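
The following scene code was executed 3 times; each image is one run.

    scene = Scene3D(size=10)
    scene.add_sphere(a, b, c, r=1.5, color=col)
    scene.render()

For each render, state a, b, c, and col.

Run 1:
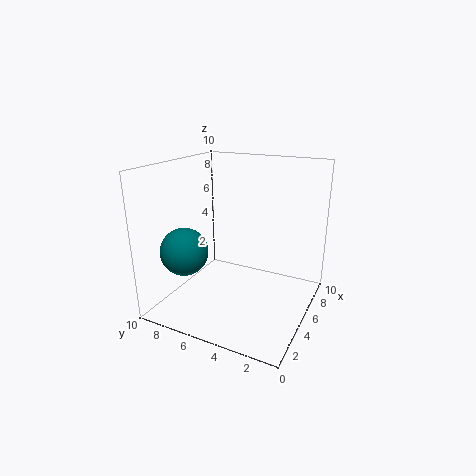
a = 1.5; b = 7; c = 5; col = 'teal'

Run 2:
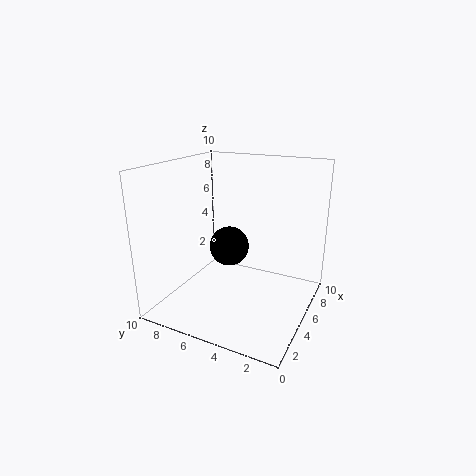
a = 6.5; b = 6.5; c = 3.5; col = 'black'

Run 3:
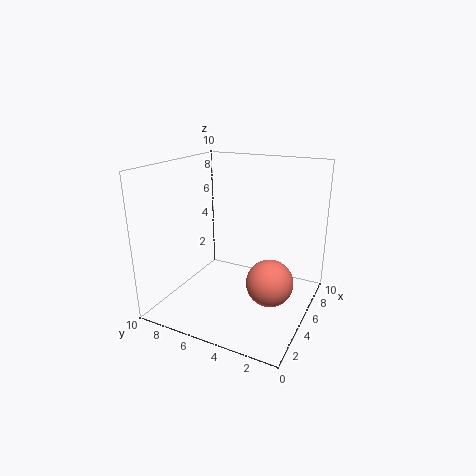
a = 3.5; b = 2; c = 3; col = 'salmon'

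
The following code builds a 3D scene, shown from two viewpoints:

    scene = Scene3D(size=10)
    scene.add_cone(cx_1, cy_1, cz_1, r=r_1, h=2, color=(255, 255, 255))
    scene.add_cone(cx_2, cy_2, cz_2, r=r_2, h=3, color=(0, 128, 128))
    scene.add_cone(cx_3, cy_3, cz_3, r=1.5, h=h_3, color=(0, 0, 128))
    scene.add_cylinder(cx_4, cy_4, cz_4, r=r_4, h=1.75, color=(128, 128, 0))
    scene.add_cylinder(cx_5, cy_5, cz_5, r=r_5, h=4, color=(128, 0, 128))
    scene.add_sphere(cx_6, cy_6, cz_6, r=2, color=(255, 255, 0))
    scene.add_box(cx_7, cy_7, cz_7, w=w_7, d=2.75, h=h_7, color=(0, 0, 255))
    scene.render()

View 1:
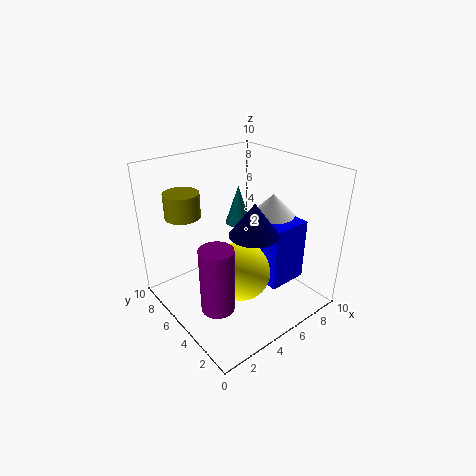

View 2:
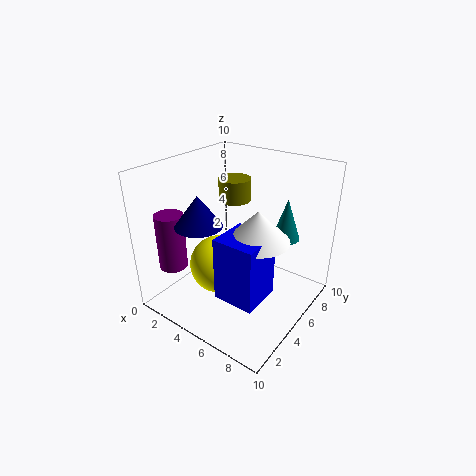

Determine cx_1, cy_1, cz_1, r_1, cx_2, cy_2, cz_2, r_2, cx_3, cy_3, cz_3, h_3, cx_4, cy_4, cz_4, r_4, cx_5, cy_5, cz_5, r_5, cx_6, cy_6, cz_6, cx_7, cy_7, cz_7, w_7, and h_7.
cx_1 = 7.25; cy_1 = 4; cz_1 = 6; r_1 = 2; cx_2 = 7.25; cy_2 = 7.75; cz_2 = 4.5; r_2 = 1; cx_3 = 4; cy_3 = 2.25; cz_3 = 6.75; h_3 = 2; cx_4 = 2.5; cy_4 = 8; cz_4 = 6.25; r_4 = 1.25; cx_5 = 1.25; cy_5 = 2.25; cz_5 = 2.75; r_5 = 1; cx_6 = 4.25; cy_6 = 3.75; cz_6 = 3.25; cx_7 = 5.5; cy_7 = 1.75; cz_7 = 2.25; w_7 = 2.75; h_7 = 4.25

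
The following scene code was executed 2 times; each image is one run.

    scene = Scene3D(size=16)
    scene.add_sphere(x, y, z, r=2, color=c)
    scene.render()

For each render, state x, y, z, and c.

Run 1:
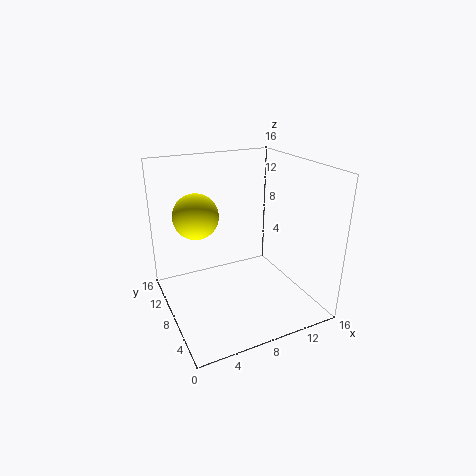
x = 2, y = 4, z = 13, c = 'yellow'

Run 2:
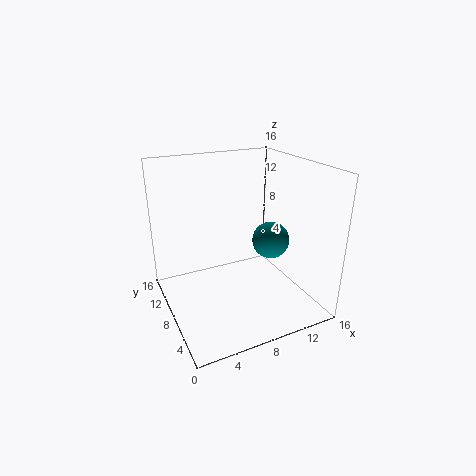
x = 11, y = 6, z = 8, c = 'teal'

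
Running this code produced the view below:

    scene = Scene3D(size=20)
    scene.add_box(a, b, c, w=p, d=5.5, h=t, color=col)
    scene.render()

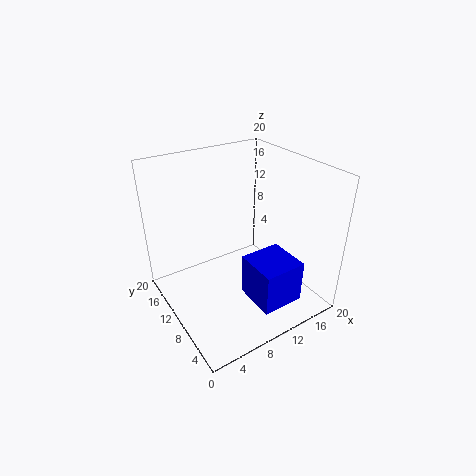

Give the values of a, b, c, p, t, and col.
a = 8; b = 0.5; c = 4.5; p = 5.5; t = 5.5; col = 'blue'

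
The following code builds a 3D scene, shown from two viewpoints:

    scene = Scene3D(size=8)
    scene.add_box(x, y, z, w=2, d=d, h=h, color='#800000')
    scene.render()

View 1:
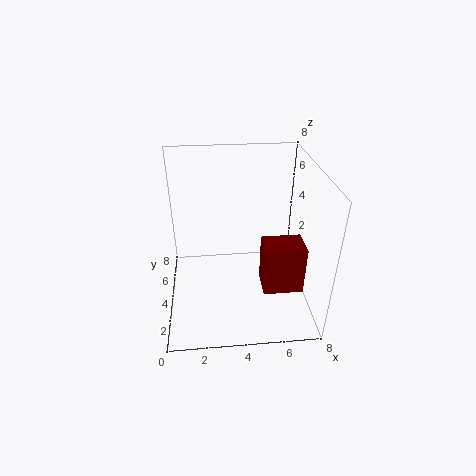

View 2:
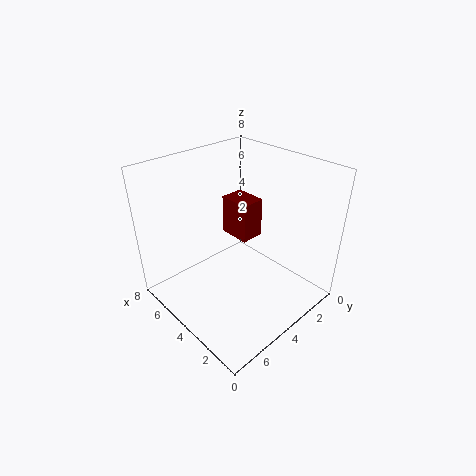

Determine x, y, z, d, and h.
x = 5, y = 1, z = 2.5, d = 1.5, h = 2.5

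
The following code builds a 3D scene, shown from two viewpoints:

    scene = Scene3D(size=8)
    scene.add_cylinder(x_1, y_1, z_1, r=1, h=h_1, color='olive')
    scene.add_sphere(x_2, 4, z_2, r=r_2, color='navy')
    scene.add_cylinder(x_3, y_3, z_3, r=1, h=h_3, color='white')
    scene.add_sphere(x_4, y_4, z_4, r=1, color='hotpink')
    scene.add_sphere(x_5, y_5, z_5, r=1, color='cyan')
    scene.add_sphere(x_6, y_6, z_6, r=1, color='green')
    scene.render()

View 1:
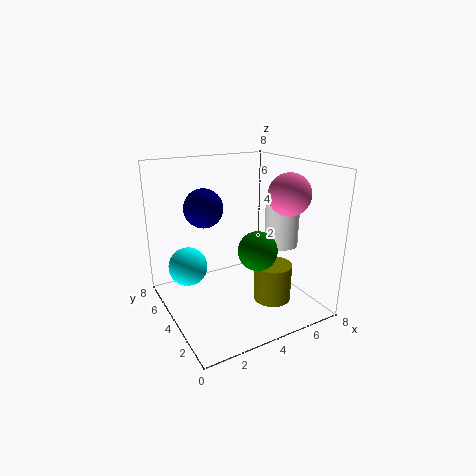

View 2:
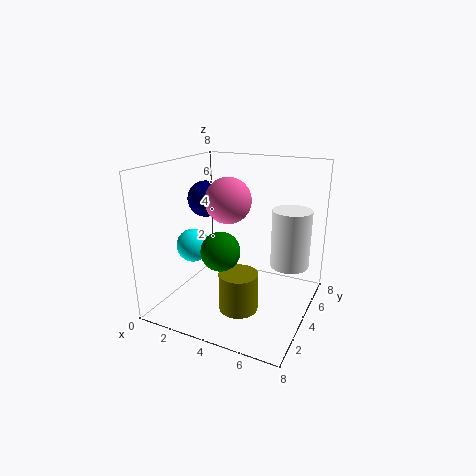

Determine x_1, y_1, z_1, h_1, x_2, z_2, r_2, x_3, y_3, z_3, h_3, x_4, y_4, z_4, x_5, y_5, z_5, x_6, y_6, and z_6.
x_1 = 5, y_1 = 2, z_1 = 1, h_1 = 2, x_2 = 2, z_2 = 6, r_2 = 1, x_3 = 7, y_3 = 4, z_3 = 3, h_3 = 3, x_4 = 5, y_4 = 1, z_4 = 7, x_5 = 1, y_5 = 4, z_5 = 3, x_6 = 4, y_6 = 2, z_6 = 4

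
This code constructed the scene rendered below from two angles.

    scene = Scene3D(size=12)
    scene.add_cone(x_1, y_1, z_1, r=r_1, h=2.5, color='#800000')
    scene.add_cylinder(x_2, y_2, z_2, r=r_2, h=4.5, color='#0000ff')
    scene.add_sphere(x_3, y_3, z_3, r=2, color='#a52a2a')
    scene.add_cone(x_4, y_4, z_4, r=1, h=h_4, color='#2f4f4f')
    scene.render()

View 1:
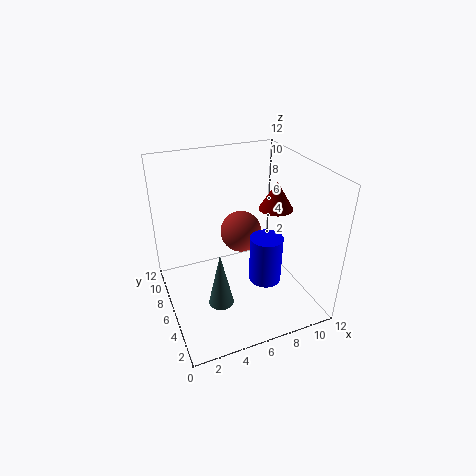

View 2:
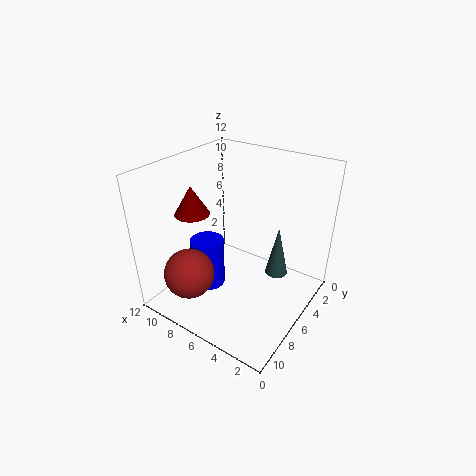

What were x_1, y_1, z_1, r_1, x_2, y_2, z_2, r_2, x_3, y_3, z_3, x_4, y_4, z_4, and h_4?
x_1 = 10; y_1 = 7; z_1 = 7.5; r_1 = 1.5; x_2 = 9; y_2 = 6.5; z_2 = 0.5; r_2 = 1.5; x_3 = 8; y_3 = 10; z_3 = 4; x_4 = 3.5; y_4 = 3.5; z_4 = 2; h_4 = 4.5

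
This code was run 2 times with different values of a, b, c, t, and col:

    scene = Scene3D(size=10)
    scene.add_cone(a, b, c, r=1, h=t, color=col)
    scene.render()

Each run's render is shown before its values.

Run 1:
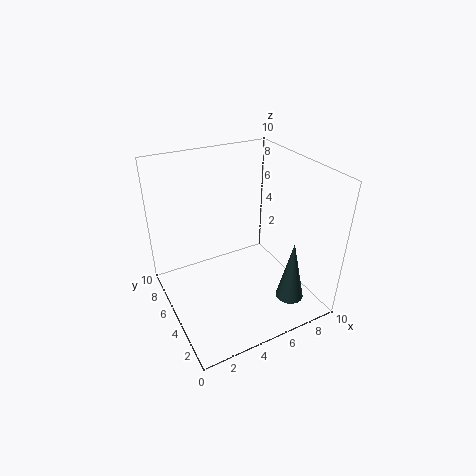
a = 8, b = 2.5, c = 0.5, t = 4.5, col = 'darkslategray'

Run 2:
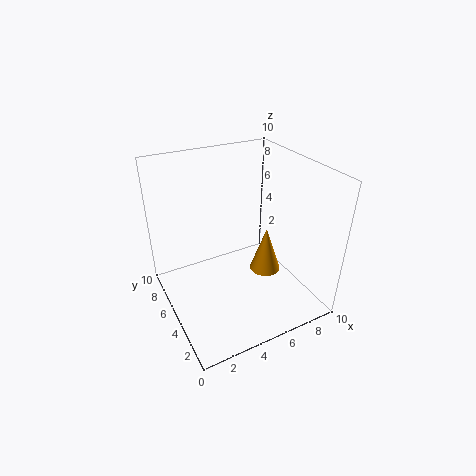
a = 6, b = 3, c = 3.5, t = 3, col = 'orange'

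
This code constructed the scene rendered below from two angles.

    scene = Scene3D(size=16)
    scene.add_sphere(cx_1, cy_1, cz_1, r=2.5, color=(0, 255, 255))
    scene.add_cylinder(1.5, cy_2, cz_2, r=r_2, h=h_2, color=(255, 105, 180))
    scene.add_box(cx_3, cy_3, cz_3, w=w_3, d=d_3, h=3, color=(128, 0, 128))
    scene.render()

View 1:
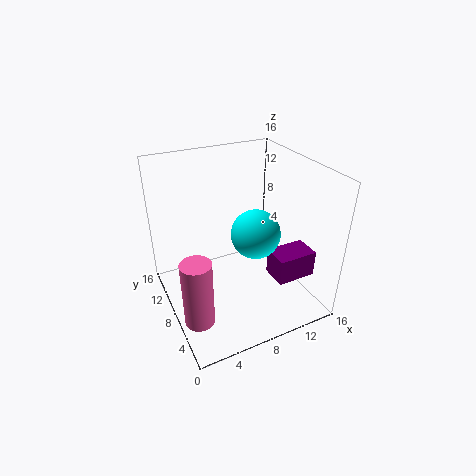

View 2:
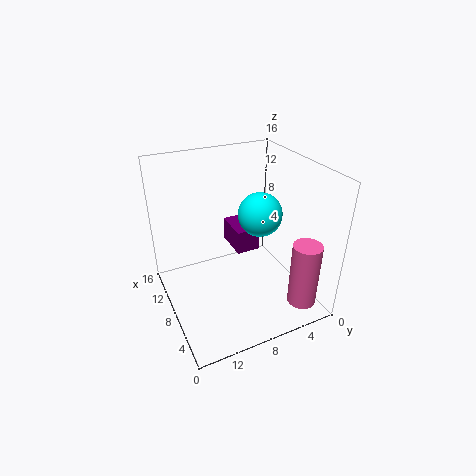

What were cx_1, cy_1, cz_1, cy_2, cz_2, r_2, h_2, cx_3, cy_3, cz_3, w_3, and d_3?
cx_1 = 8.5; cy_1 = 5; cz_1 = 10; cy_2 = 3.5; cz_2 = 2.5; r_2 = 1.5; h_2 = 7; cx_3 = 11; cy_3 = 3.5; cz_3 = 3.5; w_3 = 4.5; d_3 = 3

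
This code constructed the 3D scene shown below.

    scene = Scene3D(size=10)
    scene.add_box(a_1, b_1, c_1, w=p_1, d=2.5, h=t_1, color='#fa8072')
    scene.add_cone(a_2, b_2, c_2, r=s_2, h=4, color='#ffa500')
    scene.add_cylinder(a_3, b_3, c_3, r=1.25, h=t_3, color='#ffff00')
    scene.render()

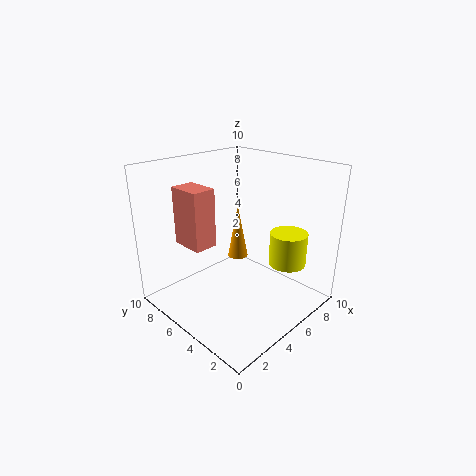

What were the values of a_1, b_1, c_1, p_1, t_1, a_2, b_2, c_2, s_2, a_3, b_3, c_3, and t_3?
a_1 = 2.75; b_1 = 6.75; c_1 = 4; p_1 = 1.75; t_1 = 4.25; a_2 = 6.25; b_2 = 6.25; c_2 = 2.75; s_2 = 0.75; a_3 = 6.75; b_3 = 2; c_3 = 3.5; t_3 = 2.25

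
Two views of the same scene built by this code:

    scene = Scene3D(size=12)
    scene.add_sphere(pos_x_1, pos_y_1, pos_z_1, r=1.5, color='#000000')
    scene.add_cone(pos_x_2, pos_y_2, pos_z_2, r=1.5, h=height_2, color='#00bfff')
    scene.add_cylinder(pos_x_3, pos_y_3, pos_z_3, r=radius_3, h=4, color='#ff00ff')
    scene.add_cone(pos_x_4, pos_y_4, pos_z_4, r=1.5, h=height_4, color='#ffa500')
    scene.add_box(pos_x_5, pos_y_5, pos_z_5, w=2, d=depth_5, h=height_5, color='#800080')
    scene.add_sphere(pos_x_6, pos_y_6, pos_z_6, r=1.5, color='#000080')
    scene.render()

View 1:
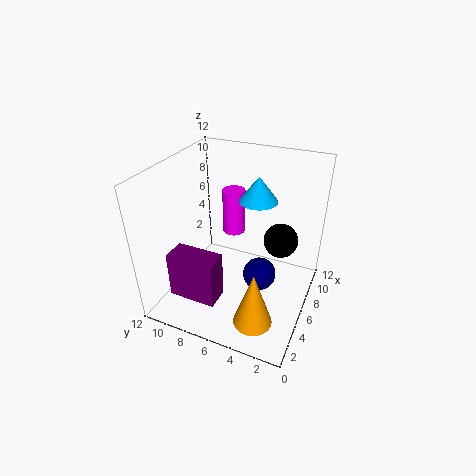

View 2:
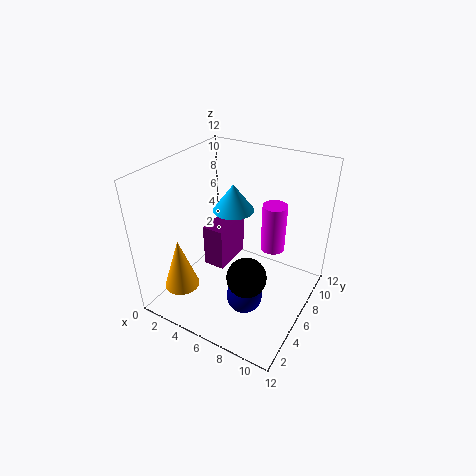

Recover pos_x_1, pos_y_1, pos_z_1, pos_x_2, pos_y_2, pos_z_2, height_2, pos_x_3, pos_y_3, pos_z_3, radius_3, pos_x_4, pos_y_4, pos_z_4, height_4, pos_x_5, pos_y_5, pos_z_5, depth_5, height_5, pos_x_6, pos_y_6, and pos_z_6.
pos_x_1 = 8.5, pos_y_1 = 3, pos_z_1 = 5, pos_x_2 = 6.5, pos_y_2 = 4.5, pos_z_2 = 9.5, height_2 = 2, pos_x_3 = 8.5, pos_y_3 = 7.5, pos_z_3 = 5, radius_3 = 1, pos_x_4 = 2, pos_y_4 = 3, pos_z_4 = 1.5, height_4 = 4.5, pos_x_5 = 2, pos_y_5 = 6.5, pos_z_5 = 1.5, depth_5 = 4, height_5 = 4, pos_x_6 = 7.5, pos_y_6 = 4.5, pos_z_6 = 1.5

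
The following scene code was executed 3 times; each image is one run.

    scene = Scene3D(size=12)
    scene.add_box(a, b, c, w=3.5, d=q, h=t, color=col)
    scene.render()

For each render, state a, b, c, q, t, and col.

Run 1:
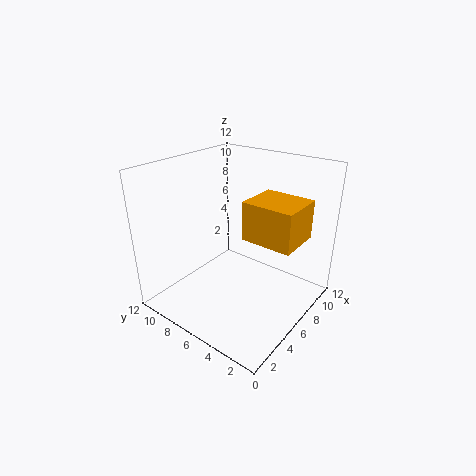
a = 4.5; b = 0.5; c = 7; q = 4; t = 3; col = 'orange'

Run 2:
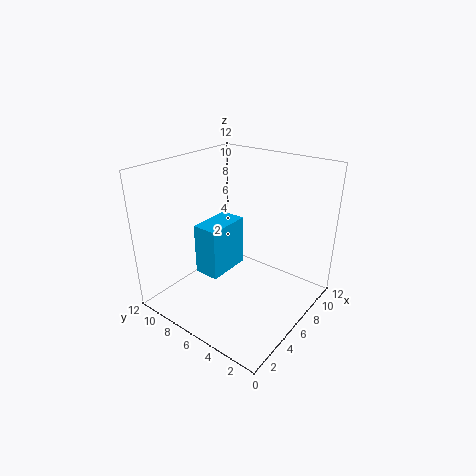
a = 2.5; b = 5.5; c = 4; q = 2; t = 4; col = 'deepskyblue'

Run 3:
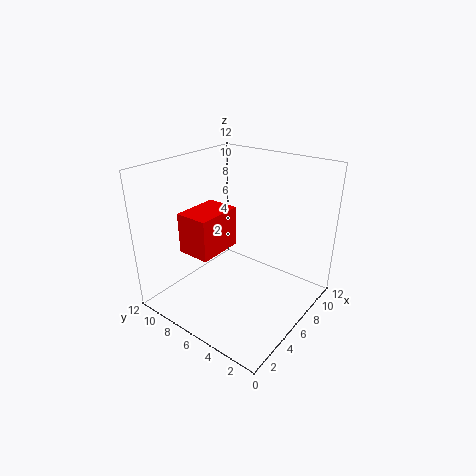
a = 1; b = 5; c = 6.5; q = 2.5; t = 3; col = 'red'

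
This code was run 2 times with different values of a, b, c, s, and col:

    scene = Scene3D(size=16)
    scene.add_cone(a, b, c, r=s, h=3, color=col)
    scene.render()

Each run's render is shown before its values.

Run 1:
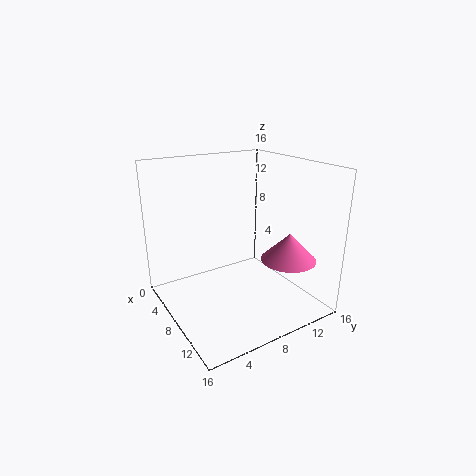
a = 12
b = 12
c = 6
s = 3
col = 'hotpink'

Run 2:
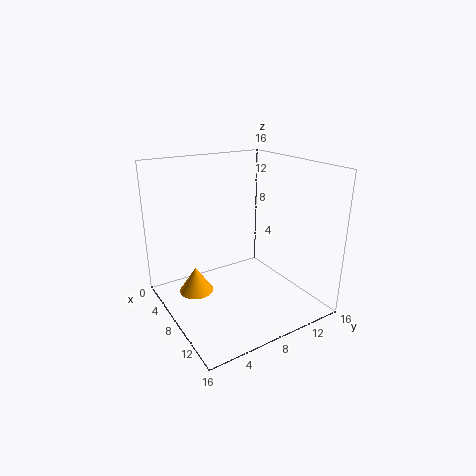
a = 5
b = 4
c = 1
s = 2
col = 'orange'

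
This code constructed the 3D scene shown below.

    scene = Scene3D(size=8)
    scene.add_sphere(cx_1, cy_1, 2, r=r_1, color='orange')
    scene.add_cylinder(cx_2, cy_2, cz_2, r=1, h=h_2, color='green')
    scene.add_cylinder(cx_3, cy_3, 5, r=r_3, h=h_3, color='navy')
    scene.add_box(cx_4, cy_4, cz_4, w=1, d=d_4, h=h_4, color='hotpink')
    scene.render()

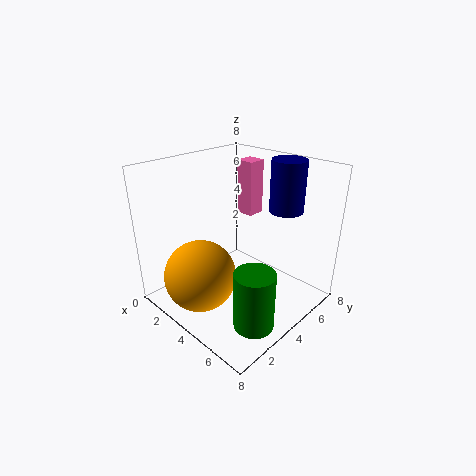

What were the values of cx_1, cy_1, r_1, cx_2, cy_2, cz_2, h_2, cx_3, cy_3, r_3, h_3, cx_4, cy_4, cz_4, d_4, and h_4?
cx_1 = 3; cy_1 = 2; r_1 = 2; cx_2 = 7; cy_2 = 2; cz_2 = 1; h_2 = 3; cx_3 = 5; cy_3 = 7; r_3 = 1; h_3 = 3; cx_4 = 3; cy_4 = 5; cz_4 = 5; d_4 = 1; h_4 = 3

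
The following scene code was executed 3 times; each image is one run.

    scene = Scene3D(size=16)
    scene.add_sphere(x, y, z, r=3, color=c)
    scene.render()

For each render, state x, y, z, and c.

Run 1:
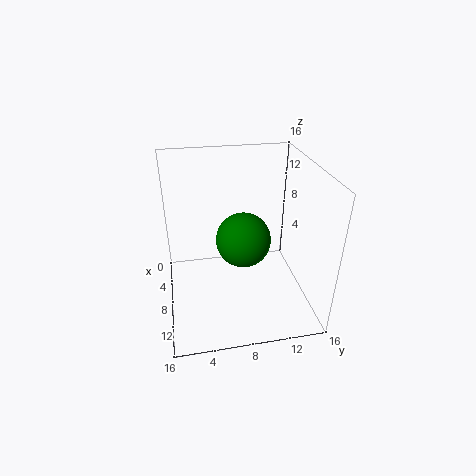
x = 8.5; y = 8.5; z = 8; c = 'green'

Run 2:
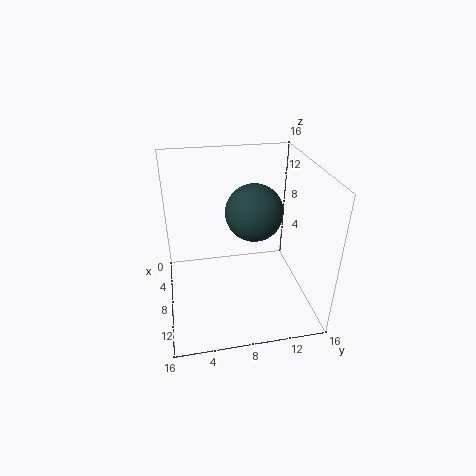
x = 9; y = 9.5; z = 11.5; c = 'darkslategray'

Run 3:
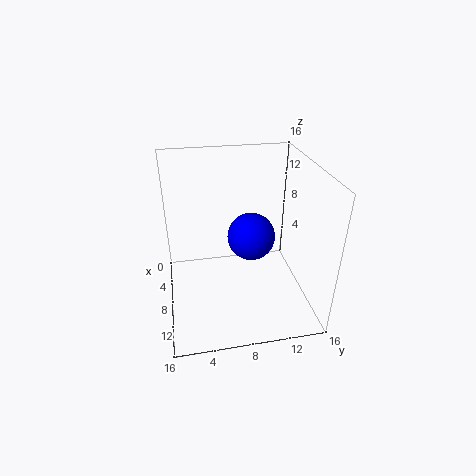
x = 4; y = 10.5; z = 5.5; c = 'blue'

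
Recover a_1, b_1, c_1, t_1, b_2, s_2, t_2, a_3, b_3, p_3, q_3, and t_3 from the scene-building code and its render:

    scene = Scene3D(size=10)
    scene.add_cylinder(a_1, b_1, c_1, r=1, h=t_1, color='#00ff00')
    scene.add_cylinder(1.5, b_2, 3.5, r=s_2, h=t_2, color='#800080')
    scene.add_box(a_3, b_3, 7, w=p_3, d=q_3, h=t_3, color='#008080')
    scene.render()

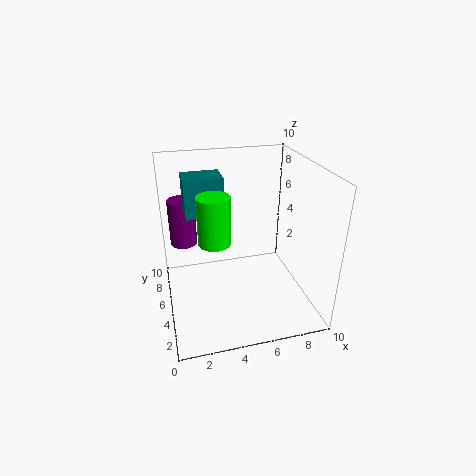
a_1 = 3, b_1 = 3, c_1 = 6, t_1 = 3, b_2 = 8, s_2 = 1, t_2 = 3.5, a_3 = 1.5, b_3 = 4.5, p_3 = 2.5, q_3 = 2, t_3 = 2.5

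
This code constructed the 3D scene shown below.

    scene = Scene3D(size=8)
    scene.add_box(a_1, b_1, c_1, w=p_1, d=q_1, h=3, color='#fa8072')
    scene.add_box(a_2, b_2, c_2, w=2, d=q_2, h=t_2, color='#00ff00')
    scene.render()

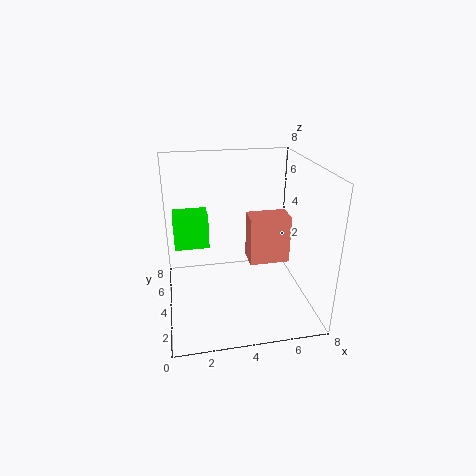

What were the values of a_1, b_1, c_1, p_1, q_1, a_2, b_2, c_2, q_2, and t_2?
a_1 = 5
b_1 = 5
c_1 = 1.5
p_1 = 2.5
q_1 = 1.5
a_2 = 0.5
b_2 = 5
c_2 = 3
q_2 = 1.5
t_2 = 2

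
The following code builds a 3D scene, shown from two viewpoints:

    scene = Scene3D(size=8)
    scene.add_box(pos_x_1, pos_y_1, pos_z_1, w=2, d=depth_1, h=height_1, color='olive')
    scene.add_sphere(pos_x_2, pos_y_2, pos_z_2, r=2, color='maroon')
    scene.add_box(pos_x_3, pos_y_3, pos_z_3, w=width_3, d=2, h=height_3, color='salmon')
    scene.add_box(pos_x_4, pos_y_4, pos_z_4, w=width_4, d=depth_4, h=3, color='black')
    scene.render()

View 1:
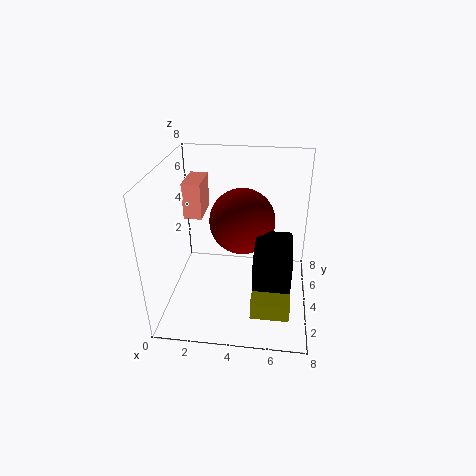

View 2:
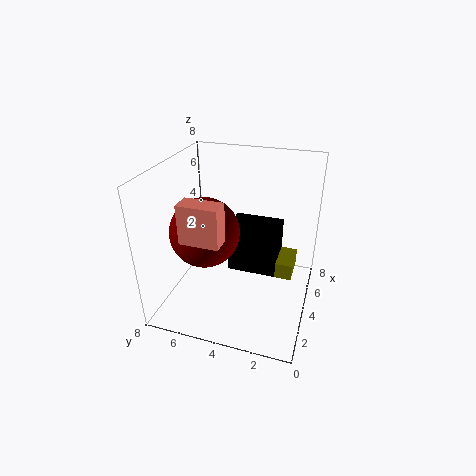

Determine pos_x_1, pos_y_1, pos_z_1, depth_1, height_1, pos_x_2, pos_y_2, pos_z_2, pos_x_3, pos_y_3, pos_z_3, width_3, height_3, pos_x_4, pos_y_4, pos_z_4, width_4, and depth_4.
pos_x_1 = 5; pos_y_1 = 1; pos_z_1 = 1; depth_1 = 1; height_1 = 1; pos_x_2 = 4; pos_y_2 = 6; pos_z_2 = 4; pos_x_3 = 1; pos_y_3 = 4; pos_z_3 = 5; width_3 = 1; height_3 = 2; pos_x_4 = 5; pos_y_4 = 2; pos_z_4 = 1; width_4 = 2; depth_4 = 3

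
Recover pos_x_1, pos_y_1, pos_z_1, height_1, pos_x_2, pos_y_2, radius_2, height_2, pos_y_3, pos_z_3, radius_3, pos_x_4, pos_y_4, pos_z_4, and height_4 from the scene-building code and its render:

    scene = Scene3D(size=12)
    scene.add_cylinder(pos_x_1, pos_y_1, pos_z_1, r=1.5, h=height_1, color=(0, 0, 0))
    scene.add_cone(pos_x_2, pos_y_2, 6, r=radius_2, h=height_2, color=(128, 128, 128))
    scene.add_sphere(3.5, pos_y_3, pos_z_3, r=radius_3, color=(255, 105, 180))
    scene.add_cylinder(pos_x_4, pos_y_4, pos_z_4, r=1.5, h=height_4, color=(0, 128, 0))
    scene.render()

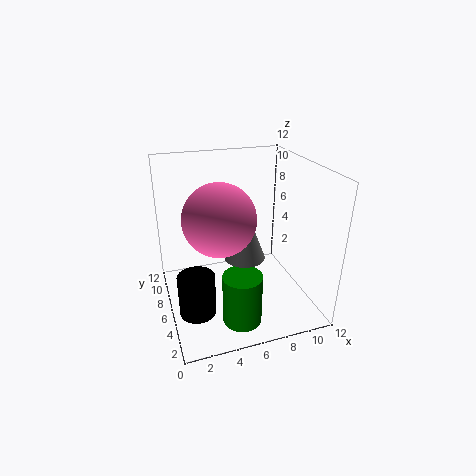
pos_x_1 = 2, pos_y_1 = 4.5, pos_z_1 = 0.5, height_1 = 3.5, pos_x_2 = 5.5, pos_y_2 = 3, radius_2 = 1.5, height_2 = 4, pos_y_3 = 2.5, pos_z_3 = 9.5, radius_3 = 2.5, pos_x_4 = 5, pos_y_4 = 2, pos_z_4 = 1, height_4 = 4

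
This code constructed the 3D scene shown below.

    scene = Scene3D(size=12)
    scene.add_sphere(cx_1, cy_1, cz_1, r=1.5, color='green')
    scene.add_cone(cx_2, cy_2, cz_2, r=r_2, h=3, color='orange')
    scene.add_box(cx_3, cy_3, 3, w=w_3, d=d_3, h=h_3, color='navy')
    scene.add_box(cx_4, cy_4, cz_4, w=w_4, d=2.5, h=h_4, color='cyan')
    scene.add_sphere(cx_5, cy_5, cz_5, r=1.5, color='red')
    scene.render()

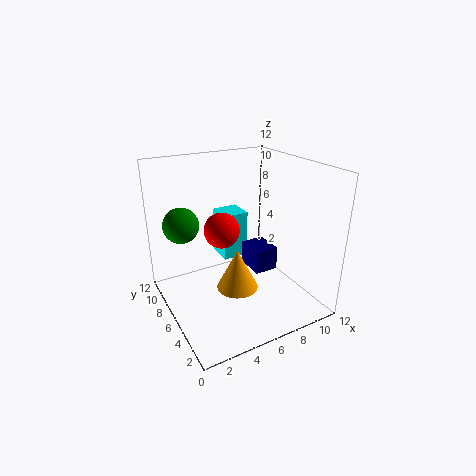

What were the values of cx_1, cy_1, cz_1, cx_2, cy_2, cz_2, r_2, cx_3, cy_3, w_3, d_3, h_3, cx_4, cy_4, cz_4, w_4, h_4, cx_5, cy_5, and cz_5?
cx_1 = 2, cy_1 = 8.5, cz_1 = 7, cx_2 = 4, cy_2 = 2.5, cz_2 = 4, r_2 = 1.5, cx_3 = 7, cy_3 = 4.5, w_3 = 2, d_3 = 2.5, h_3 = 2, cx_4 = 6.5, cy_4 = 9.5, cz_4 = 2, w_4 = 2.5, h_4 = 4.5, cx_5 = 5, cy_5 = 7, cz_5 = 6.5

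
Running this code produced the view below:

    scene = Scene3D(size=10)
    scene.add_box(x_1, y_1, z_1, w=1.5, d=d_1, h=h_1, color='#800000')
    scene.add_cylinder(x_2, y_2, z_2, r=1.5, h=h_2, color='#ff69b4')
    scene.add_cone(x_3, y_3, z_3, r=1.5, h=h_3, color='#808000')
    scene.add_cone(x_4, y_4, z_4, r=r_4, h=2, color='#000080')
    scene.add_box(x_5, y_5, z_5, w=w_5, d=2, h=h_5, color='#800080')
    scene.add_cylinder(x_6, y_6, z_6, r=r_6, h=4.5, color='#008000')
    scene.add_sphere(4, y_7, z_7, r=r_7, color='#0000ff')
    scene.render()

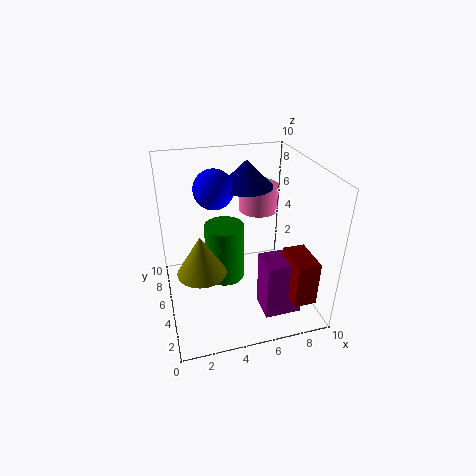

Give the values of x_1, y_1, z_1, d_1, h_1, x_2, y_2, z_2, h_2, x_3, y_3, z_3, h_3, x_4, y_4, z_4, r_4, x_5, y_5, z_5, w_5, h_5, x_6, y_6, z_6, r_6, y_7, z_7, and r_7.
x_1 = 7.5
y_1 = 0.5
z_1 = 2
d_1 = 2.5
h_1 = 3
x_2 = 7.5
y_2 = 8
z_2 = 5.5
h_2 = 2
x_3 = 2
y_3 = 2.5
z_3 = 4.5
h_3 = 2.5
x_4 = 6.5
y_4 = 8
z_4 = 7.5
r_4 = 2
x_5 = 6
y_5 = 1.5
z_5 = 0.5
w_5 = 2.5
h_5 = 4
x_6 = 4.5
y_6 = 7
z_6 = 0.5
r_6 = 1.5
y_7 = 8
z_7 = 7.5
r_7 = 1.5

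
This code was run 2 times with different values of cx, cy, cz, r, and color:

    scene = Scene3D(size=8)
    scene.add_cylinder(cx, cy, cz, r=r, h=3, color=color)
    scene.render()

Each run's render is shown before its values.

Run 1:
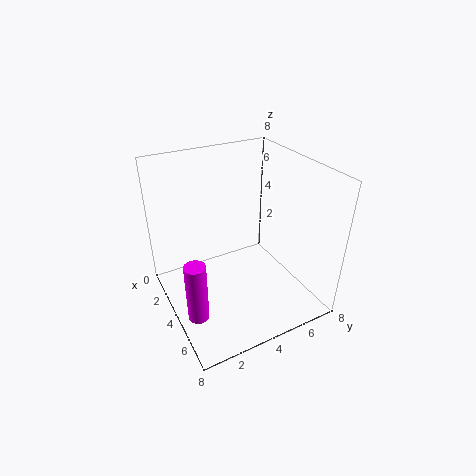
cx = 6.5
cy = 0.5
cz = 2
r = 0.5
color = 'magenta'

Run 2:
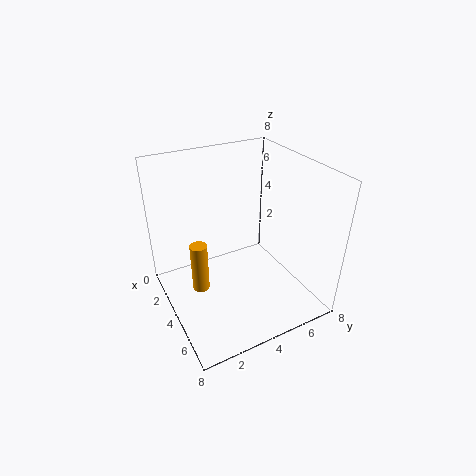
cx = 3
cy = 2
cz = 0.5
r = 0.5
color = 'orange'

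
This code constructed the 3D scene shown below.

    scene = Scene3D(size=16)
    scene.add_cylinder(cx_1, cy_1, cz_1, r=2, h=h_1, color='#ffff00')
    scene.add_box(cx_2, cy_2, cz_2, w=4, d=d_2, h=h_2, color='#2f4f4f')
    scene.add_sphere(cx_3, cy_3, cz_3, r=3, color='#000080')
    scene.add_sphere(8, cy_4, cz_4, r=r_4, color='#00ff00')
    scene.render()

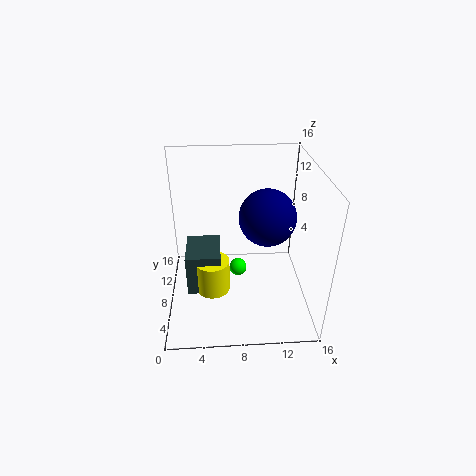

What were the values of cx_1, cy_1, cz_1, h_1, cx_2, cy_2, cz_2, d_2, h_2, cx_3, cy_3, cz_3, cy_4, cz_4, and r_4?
cx_1 = 5
cy_1 = 8
cz_1 = 1
h_1 = 4
cx_2 = 2
cy_2 = 7
cz_2 = 1
d_2 = 5
h_2 = 5
cx_3 = 11
cy_3 = 7
cz_3 = 11
cy_4 = 8
cz_4 = 4
r_4 = 1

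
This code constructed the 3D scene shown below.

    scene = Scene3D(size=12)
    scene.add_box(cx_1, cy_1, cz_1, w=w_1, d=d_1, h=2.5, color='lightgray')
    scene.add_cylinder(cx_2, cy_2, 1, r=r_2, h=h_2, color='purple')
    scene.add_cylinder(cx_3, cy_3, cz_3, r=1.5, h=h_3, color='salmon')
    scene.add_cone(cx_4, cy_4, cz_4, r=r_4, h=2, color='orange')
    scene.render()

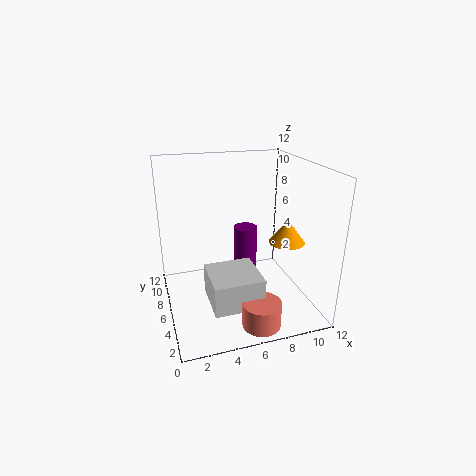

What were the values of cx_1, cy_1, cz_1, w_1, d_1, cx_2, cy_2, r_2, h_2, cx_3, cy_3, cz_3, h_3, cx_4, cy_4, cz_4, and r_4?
cx_1 = 3, cy_1 = 2, cz_1 = 1.5, w_1 = 4, d_1 = 4, cx_2 = 7, cy_2 = 7, r_2 = 1, h_2 = 5.5, cx_3 = 6.5, cy_3 = 1.5, cz_3 = 0.5, h_3 = 2, cx_4 = 10, cy_4 = 5, cz_4 = 5.5, r_4 = 1.5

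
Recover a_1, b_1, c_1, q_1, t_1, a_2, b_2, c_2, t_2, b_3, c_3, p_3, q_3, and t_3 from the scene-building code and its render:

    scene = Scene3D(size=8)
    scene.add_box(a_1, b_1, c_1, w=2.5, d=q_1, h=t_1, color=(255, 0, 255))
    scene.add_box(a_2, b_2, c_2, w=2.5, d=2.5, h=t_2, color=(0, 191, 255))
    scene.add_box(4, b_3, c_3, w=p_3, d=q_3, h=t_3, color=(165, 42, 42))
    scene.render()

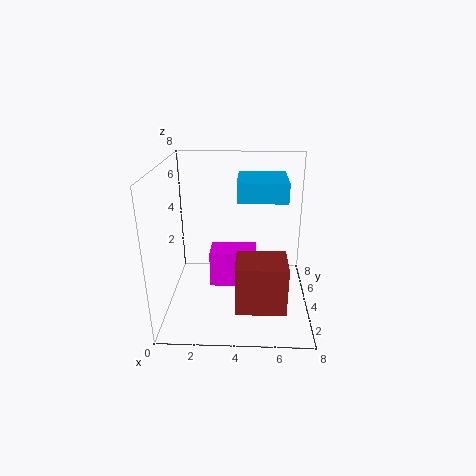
a_1 = 2.5; b_1 = 3; c_1 = 1.5; q_1 = 1.5; t_1 = 2; a_2 = 4; b_2 = 2.5; c_2 = 6.5; t_2 = 1; b_3 = 0.5; c_3 = 1.5; p_3 = 2.5; q_3 = 2; t_3 = 2.5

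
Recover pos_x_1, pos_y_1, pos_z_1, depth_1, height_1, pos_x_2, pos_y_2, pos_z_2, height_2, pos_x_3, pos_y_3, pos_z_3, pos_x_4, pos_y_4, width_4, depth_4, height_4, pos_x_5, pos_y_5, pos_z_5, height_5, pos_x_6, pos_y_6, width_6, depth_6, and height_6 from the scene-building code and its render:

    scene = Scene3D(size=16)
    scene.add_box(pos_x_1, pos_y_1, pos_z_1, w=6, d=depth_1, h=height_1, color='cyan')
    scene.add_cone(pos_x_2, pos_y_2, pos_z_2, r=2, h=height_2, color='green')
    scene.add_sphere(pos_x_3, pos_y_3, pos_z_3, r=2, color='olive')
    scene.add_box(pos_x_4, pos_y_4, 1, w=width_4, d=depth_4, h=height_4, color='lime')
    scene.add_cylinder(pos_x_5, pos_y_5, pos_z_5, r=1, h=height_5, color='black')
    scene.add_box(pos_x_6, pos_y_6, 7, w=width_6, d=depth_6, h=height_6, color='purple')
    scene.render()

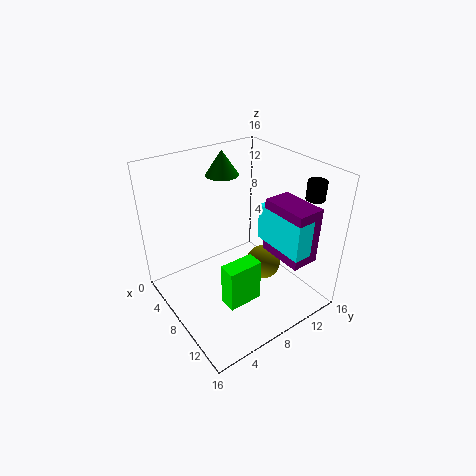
pos_x_1 = 9
pos_y_1 = 10
pos_z_1 = 8
depth_1 = 2
height_1 = 4
pos_x_2 = 2
pos_y_2 = 10
pos_z_2 = 13
height_2 = 3
pos_x_3 = 9
pos_y_3 = 11
pos_z_3 = 4
pos_x_4 = 9
pos_y_4 = 5
width_4 = 2
depth_4 = 4
height_4 = 5
pos_x_5 = 13
pos_y_5 = 14
pos_z_5 = 13
height_5 = 2
pos_x_6 = 10
pos_y_6 = 10
width_6 = 5
depth_6 = 3
height_6 = 6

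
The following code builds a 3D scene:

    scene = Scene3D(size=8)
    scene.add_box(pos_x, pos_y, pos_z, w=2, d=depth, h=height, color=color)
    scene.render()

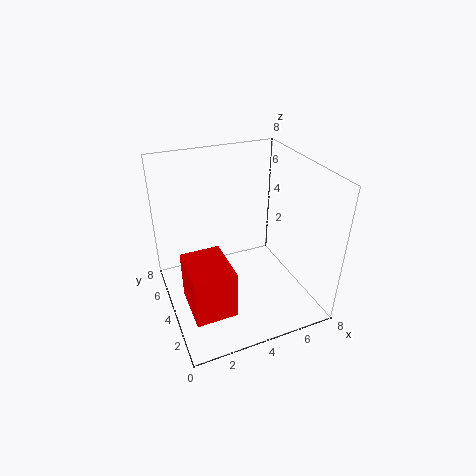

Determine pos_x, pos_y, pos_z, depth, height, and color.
pos_x = 0.5; pos_y = 0.5; pos_z = 2; depth = 2.5; height = 2.5; color = 'red'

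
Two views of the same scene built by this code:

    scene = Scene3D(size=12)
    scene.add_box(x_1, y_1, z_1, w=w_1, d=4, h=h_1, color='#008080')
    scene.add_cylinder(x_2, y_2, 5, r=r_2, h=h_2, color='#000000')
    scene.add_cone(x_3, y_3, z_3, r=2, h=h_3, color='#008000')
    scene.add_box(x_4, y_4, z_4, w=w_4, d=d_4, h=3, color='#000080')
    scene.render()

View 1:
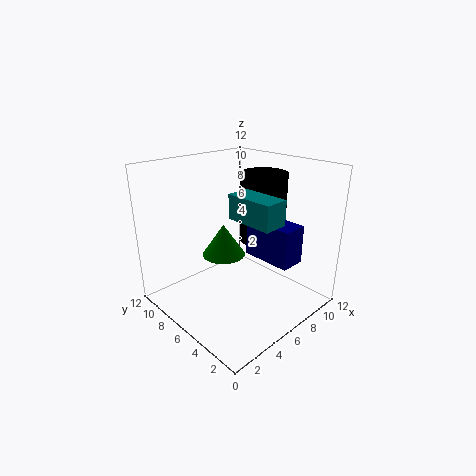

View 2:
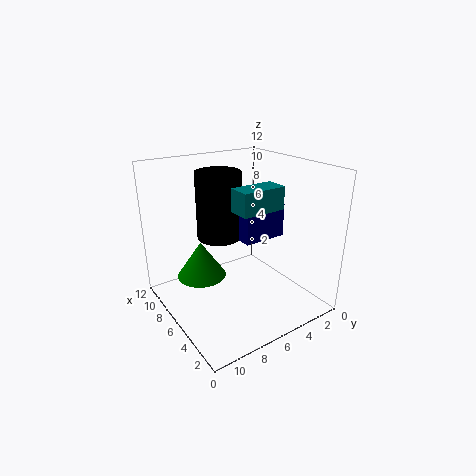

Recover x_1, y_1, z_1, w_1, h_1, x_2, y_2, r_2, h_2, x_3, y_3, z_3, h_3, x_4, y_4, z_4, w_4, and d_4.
x_1 = 5; y_1 = 2; z_1 = 8; w_1 = 2; h_1 = 2; x_2 = 9; y_2 = 6; r_2 = 2; h_2 = 6; x_3 = 7; y_3 = 9; z_3 = 3; h_3 = 3; x_4 = 6; y_4 = 1; z_4 = 5; w_4 = 2; d_4 = 4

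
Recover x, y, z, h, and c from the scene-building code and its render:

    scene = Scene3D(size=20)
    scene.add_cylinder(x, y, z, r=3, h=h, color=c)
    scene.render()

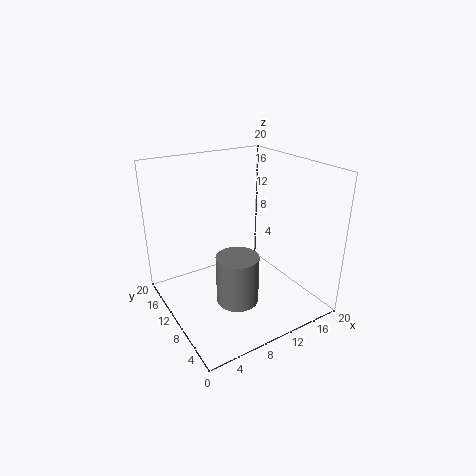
x = 9, y = 8.5, z = 1, h = 7, c = 'gray'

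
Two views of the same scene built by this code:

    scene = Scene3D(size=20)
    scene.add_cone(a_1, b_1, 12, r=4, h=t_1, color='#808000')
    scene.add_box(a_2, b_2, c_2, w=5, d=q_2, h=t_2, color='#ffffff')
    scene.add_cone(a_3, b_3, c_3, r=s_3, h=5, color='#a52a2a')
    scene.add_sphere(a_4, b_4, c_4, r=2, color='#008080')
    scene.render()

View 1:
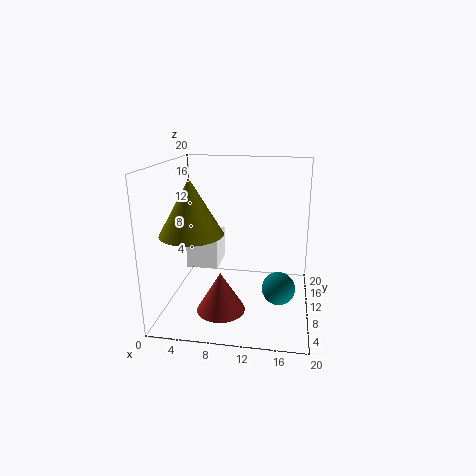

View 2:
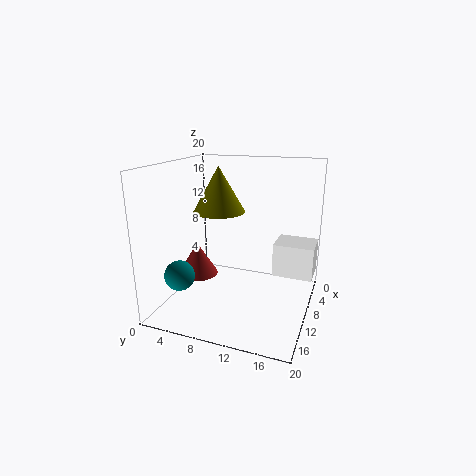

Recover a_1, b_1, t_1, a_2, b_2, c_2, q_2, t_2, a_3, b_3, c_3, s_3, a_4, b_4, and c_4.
a_1 = 5
b_1 = 5
t_1 = 7
a_2 = 1
b_2 = 14
c_2 = 3
q_2 = 6
t_2 = 5
a_3 = 9
b_3 = 3
c_3 = 3
s_3 = 3
a_4 = 16
b_4 = 4
c_4 = 6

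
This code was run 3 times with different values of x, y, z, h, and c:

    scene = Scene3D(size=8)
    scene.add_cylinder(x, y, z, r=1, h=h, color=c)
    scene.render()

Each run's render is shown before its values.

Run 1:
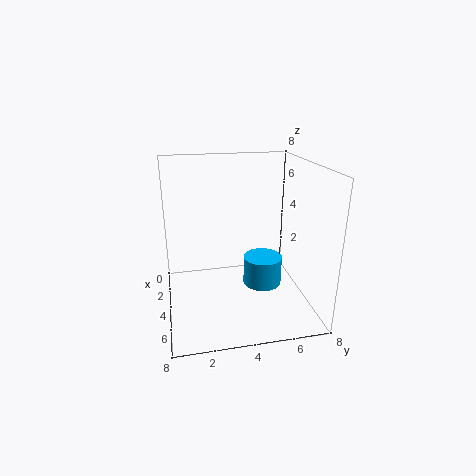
x = 5.5
y = 5
z = 2
h = 1.5
c = 'deepskyblue'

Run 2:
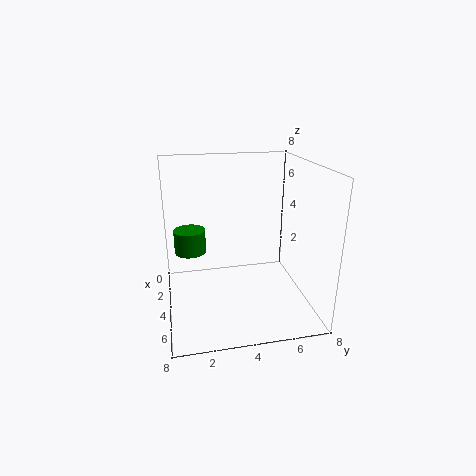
x = 1
y = 1.5
z = 2
h = 1.5
c = 'green'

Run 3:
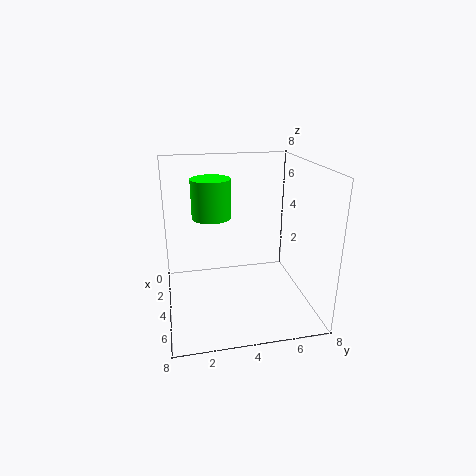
x = 4.5
y = 2.5
z = 5.5
h = 2
c = 'lime'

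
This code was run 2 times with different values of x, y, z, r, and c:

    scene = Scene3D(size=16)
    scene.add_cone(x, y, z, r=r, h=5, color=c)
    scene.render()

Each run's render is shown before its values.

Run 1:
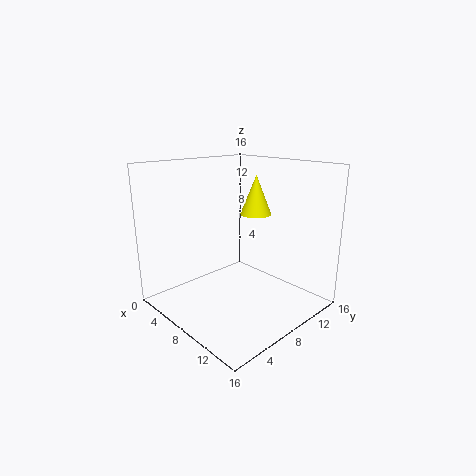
x = 5, y = 14, z = 9, r = 2, c = 'yellow'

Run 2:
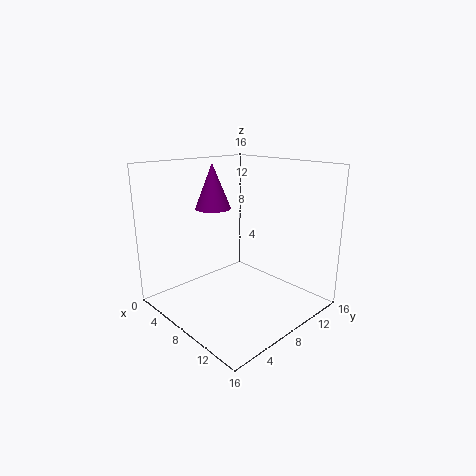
x = 5, y = 7, z = 11, r = 2, c = 'purple'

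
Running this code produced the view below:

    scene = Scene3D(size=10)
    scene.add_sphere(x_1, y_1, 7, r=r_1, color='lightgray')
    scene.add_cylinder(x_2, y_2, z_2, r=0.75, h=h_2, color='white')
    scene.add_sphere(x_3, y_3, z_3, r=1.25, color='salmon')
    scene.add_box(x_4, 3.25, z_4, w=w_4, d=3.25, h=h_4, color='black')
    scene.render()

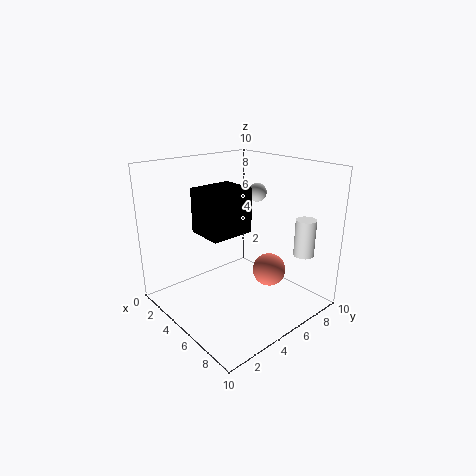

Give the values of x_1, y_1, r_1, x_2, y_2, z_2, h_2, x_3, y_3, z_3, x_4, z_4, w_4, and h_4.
x_1 = 2.5; y_1 = 9.25; r_1 = 0.75; x_2 = 7.5; y_2 = 9.25; z_2 = 3.25; h_2 = 2.75; x_3 = 5.5; y_3 = 7.75; z_3 = 1.75; x_4 = 2; z_4 = 5; w_4 = 2.75; h_4 = 3.25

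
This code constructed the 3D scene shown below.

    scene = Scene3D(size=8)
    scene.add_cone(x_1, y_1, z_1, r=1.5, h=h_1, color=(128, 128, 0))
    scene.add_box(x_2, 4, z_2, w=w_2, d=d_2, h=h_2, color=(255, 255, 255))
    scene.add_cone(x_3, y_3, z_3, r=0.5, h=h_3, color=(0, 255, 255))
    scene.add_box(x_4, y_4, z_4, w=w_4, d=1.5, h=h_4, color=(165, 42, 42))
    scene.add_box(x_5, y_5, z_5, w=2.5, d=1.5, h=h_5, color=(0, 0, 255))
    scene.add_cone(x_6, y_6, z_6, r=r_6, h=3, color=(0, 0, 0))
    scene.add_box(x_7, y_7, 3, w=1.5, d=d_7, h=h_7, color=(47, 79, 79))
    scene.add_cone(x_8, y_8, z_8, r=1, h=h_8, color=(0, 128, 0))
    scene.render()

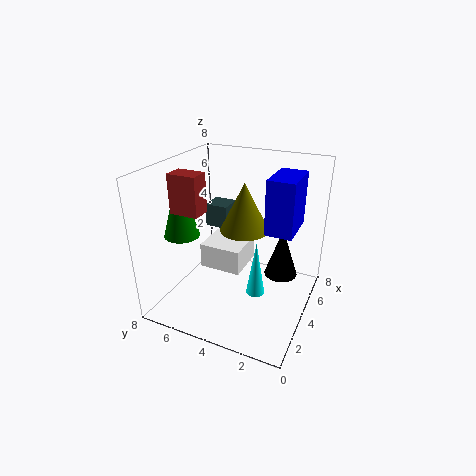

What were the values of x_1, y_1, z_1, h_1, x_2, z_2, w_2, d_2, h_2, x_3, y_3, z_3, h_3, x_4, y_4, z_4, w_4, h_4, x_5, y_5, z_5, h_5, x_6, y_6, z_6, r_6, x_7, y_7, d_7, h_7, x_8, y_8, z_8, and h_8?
x_1 = 6
y_1 = 4.5
z_1 = 3.5
h_1 = 3
x_2 = 4
z_2 = 1.5
w_2 = 2.5
d_2 = 2.5
h_2 = 1.5
x_3 = 3
y_3 = 2.5
z_3 = 1.5
h_3 = 3
x_4 = 1.5
y_4 = 5
z_4 = 6
w_4 = 1
h_4 = 2
x_5 = 4
y_5 = 1
z_5 = 4.5
h_5 = 3
x_6 = 6
y_6 = 2
z_6 = 1
r_6 = 1
x_7 = 6.5
y_7 = 6
d_7 = 1.5
h_7 = 1.5
x_8 = 3
y_8 = 7
z_8 = 4
h_8 = 3.5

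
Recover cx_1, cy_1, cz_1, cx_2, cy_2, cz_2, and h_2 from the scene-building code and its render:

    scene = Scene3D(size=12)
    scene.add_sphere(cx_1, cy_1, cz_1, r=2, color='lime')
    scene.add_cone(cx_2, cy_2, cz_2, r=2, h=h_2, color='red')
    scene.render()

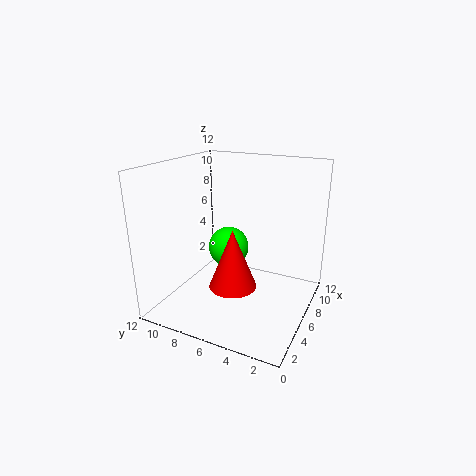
cx_1 = 10
cy_1 = 9
cz_1 = 3
cx_2 = 5
cy_2 = 6
cz_2 = 2
h_2 = 5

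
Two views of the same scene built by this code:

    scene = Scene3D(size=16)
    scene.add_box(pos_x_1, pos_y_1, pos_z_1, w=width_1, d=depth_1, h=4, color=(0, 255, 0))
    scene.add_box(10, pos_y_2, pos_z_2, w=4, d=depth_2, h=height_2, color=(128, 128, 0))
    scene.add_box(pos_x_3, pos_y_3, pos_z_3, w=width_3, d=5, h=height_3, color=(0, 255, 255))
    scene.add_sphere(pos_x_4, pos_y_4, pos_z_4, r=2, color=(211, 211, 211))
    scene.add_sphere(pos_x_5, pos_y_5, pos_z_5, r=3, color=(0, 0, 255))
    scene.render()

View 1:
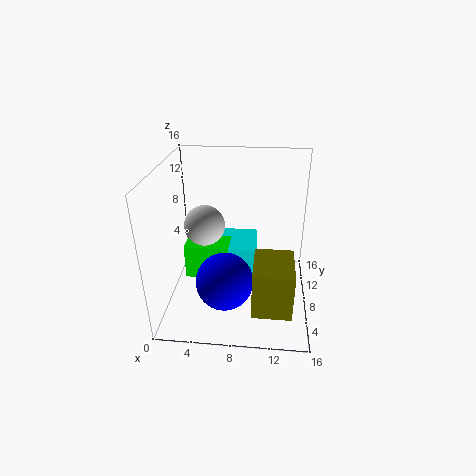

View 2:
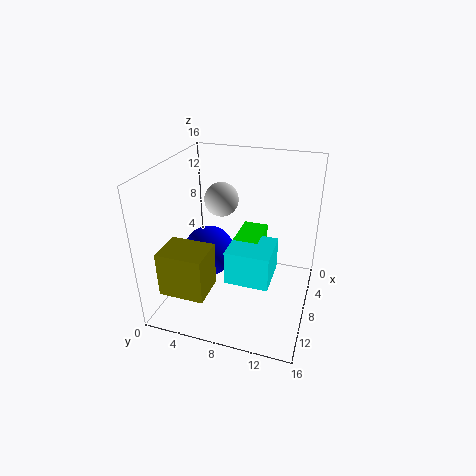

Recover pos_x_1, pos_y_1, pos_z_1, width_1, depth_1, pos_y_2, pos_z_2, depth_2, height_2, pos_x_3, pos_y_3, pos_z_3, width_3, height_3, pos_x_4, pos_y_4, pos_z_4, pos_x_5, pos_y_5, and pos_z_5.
pos_x_1 = 2, pos_y_1 = 7, pos_z_1 = 3, width_1 = 5, depth_1 = 3, pos_y_2 = 1, pos_z_2 = 3, depth_2 = 5, height_2 = 5, pos_x_3 = 5, pos_y_3 = 7, pos_z_3 = 3, width_3 = 5, height_3 = 4, pos_x_4 = 5, pos_y_4 = 5, pos_z_4 = 11, pos_x_5 = 7, pos_y_5 = 4, pos_z_5 = 5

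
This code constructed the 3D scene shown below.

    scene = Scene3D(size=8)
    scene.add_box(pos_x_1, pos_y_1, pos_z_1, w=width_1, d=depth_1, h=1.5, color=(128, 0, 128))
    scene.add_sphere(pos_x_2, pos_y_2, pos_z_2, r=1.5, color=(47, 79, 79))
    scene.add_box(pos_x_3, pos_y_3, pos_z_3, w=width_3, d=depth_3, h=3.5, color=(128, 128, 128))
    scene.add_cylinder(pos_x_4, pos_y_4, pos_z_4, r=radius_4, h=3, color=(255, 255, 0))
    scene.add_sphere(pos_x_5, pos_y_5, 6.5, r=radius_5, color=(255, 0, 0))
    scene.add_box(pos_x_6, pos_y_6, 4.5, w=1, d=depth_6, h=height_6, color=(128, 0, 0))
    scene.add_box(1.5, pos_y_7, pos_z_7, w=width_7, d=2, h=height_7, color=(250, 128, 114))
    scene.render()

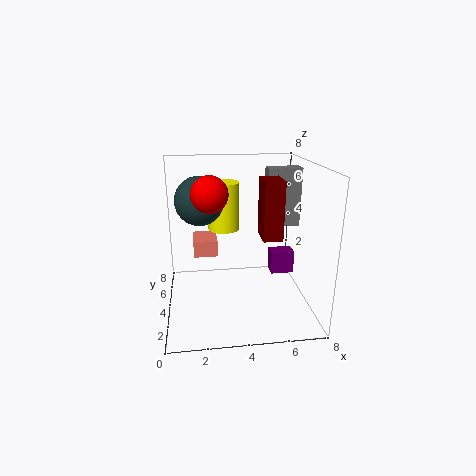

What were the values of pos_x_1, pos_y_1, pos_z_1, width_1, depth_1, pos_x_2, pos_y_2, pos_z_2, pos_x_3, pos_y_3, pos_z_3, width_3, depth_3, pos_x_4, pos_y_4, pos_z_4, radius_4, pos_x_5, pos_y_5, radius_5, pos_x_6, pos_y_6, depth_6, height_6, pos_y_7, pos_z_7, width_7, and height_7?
pos_x_1 = 6.5, pos_y_1 = 6, pos_z_1 = 0.5, width_1 = 1.5, depth_1 = 1, pos_x_2 = 2, pos_y_2 = 6.5, pos_z_2 = 5.5, pos_x_3 = 6, pos_y_3 = 5.5, pos_z_3 = 4, width_3 = 2, depth_3 = 1, pos_x_4 = 3.5, pos_y_4 = 7, pos_z_4 = 3.5, radius_4 = 1, pos_x_5 = 2.5, pos_y_5 = 4, radius_5 = 1, pos_x_6 = 5, pos_y_6 = 2, depth_6 = 1.5, height_6 = 3, pos_y_7 = 6, pos_z_7 = 2, width_7 = 1.5, height_7 = 1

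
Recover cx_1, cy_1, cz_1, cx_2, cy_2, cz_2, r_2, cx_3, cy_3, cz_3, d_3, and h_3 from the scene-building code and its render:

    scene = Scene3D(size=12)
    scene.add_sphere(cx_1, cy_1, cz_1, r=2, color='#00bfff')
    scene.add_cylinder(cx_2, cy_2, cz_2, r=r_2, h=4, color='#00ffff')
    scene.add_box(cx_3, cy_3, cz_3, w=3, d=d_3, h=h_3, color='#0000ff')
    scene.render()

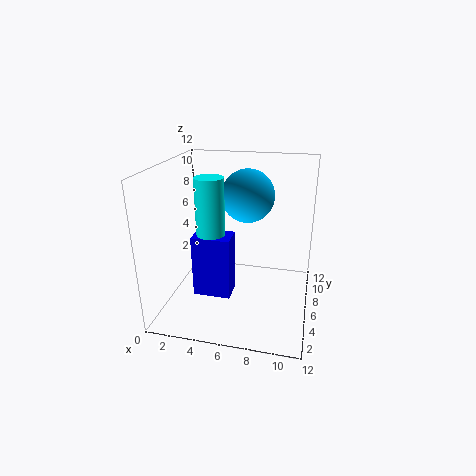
cx_1 = 7, cy_1 = 5, cz_1 = 10, cx_2 = 5, cy_2 = 2, cz_2 = 8, r_2 = 1, cx_3 = 3, cy_3 = 3, cz_3 = 2, d_3 = 2, h_3 = 5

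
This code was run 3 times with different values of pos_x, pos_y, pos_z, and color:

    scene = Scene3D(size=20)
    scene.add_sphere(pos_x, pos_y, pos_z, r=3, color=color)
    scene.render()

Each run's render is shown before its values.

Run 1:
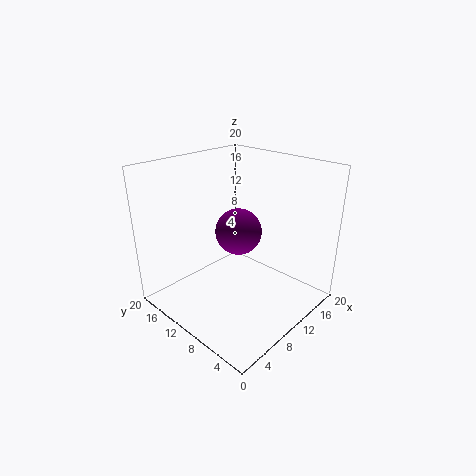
pos_x = 8.5, pos_y = 8.5, pos_z = 12, color = 'purple'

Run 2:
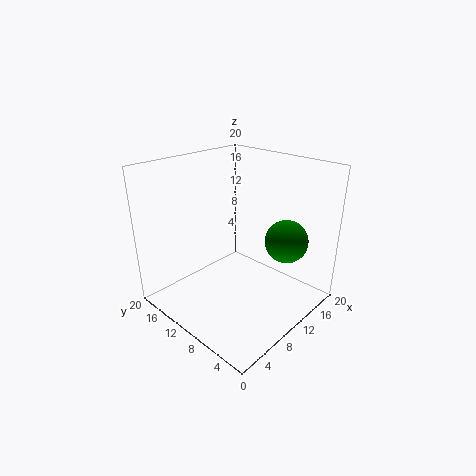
pos_x = 14.5, pos_y = 5, pos_z = 9.5, color = 'green'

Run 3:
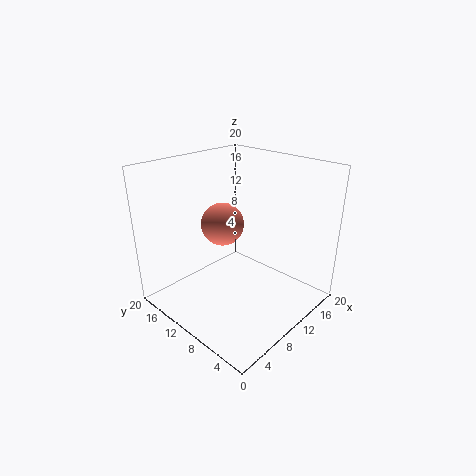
pos_x = 9.5, pos_y = 12.5, pos_z = 11.5, color = 'salmon'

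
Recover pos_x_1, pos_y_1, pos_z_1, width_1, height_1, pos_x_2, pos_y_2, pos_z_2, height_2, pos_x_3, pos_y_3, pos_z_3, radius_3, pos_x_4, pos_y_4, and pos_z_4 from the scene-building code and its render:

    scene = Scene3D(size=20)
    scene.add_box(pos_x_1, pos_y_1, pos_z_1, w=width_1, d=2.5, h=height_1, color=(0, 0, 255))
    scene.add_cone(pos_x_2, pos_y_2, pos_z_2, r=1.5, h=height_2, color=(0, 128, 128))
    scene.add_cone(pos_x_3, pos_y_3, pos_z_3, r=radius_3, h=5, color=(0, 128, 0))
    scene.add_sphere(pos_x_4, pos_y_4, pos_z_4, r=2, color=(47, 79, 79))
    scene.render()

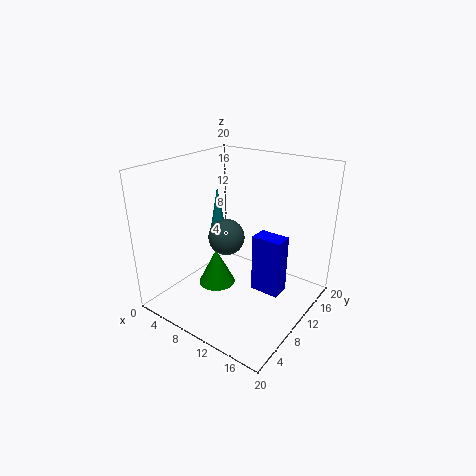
pos_x_1 = 13; pos_y_1 = 9; pos_z_1 = 3.5; width_1 = 4; height_1 = 8; pos_x_2 = 4; pos_y_2 = 13; pos_z_2 = 7; height_2 = 8.5; pos_x_3 = 8.5; pos_y_3 = 7; pos_z_3 = 4; radius_3 = 2.5; pos_x_4 = 13.5; pos_y_4 = 3; pos_z_4 = 14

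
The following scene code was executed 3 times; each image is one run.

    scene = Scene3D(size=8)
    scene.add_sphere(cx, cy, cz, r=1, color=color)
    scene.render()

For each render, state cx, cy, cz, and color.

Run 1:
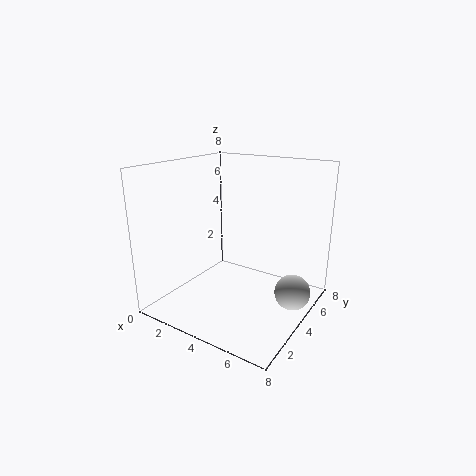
cx = 7; cy = 5; cz = 1; color = 'lightgray'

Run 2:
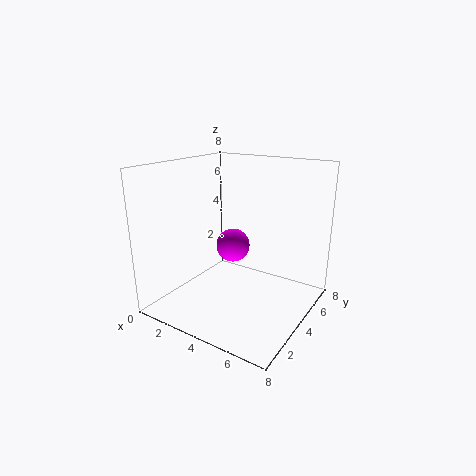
cx = 3; cy = 5; cz = 3; color = 'magenta'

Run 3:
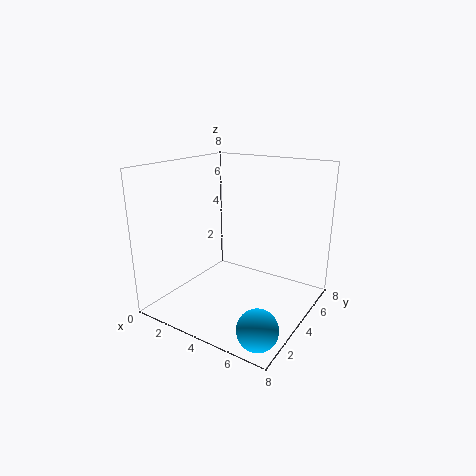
cx = 7; cy = 1; cz = 1; color = 'deepskyblue'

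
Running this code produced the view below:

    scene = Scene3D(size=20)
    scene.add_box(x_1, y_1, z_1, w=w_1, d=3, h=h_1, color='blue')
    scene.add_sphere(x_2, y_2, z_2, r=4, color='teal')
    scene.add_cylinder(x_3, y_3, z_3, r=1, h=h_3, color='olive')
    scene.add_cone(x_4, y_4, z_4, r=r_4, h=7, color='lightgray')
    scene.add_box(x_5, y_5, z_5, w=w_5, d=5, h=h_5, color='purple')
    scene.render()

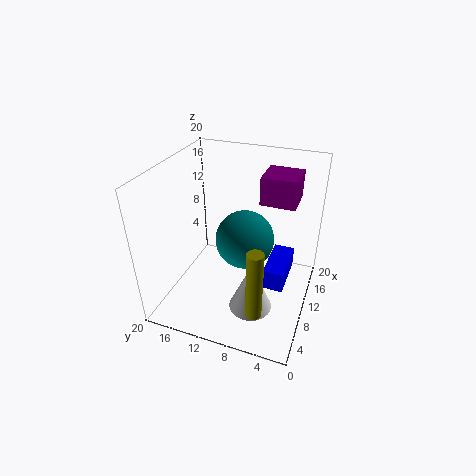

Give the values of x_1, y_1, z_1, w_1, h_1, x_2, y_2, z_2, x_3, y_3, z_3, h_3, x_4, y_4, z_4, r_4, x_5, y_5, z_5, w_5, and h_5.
x_1 = 9, y_1 = 3, z_1 = 3, w_1 = 7, h_1 = 3, x_2 = 10, y_2 = 9, z_2 = 10, x_3 = 2, y_3 = 5, z_3 = 5, h_3 = 9, x_4 = 7, y_4 = 7, z_4 = 1, r_4 = 3, x_5 = 13, y_5 = 3, z_5 = 14, w_5 = 5, h_5 = 4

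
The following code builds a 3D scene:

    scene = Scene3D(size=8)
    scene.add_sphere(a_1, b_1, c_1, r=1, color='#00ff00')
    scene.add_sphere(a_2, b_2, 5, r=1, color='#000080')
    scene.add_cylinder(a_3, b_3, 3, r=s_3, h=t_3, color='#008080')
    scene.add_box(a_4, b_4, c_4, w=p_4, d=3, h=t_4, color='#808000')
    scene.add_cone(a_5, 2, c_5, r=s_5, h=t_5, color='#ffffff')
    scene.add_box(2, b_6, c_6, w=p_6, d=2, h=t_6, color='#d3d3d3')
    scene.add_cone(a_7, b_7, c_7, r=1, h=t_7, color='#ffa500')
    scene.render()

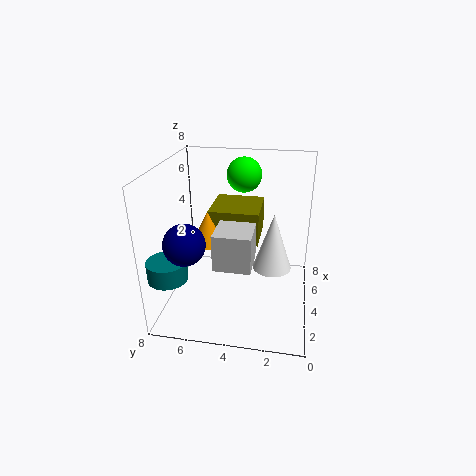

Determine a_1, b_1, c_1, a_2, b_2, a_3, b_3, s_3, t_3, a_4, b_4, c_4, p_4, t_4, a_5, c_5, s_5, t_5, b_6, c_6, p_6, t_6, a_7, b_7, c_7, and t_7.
a_1 = 6
b_1 = 4
c_1 = 7
a_2 = 1
b_2 = 6
a_3 = 1
b_3 = 7
s_3 = 1
t_3 = 1
a_4 = 5
b_4 = 3
c_4 = 3
p_4 = 3
t_4 = 2
a_5 = 3
c_5 = 3
s_5 = 1
t_5 = 3
b_6 = 3
c_6 = 3
p_6 = 2
t_6 = 2
a_7 = 5
b_7 = 6
c_7 = 3
t_7 = 2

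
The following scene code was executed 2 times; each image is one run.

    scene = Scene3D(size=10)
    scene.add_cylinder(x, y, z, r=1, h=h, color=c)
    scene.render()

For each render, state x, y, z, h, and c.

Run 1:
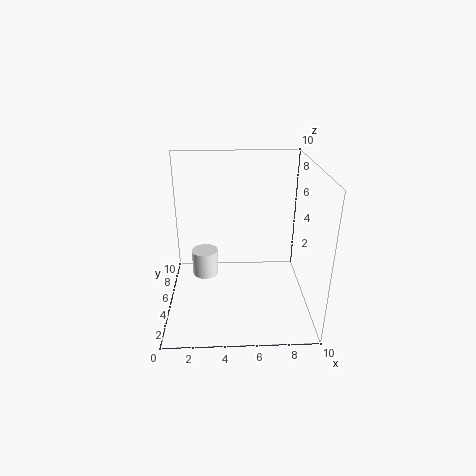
x = 2.5, y = 7, z = 1, h = 2, c = 'white'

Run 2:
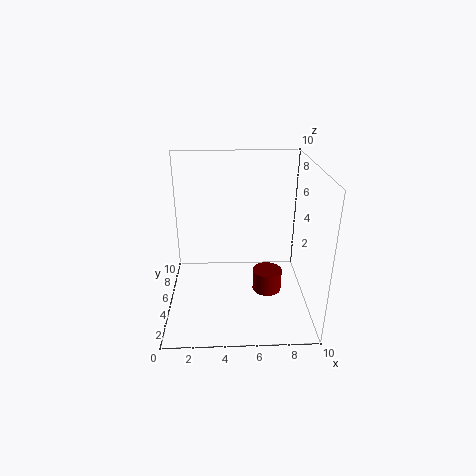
x = 7, y = 4, z = 1.5, h = 1.5, c = 'maroon'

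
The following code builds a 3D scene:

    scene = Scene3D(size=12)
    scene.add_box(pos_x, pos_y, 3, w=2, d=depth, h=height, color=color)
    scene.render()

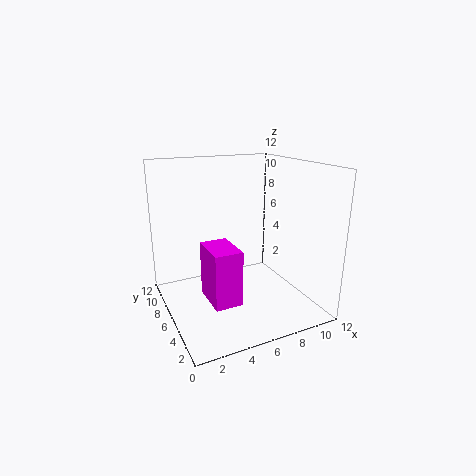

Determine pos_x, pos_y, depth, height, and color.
pos_x = 2
pos_y = 1
depth = 3
height = 4
color = 'magenta'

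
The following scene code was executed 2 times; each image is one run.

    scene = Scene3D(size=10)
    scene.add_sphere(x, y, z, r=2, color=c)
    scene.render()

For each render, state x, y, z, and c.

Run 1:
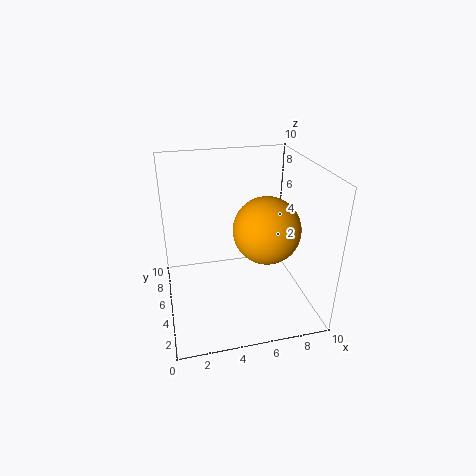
x = 6, y = 2, z = 7, c = 'orange'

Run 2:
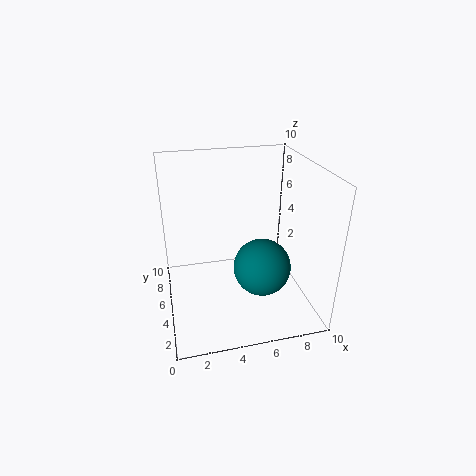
x = 6.5, y = 4, z = 3, c = 'teal'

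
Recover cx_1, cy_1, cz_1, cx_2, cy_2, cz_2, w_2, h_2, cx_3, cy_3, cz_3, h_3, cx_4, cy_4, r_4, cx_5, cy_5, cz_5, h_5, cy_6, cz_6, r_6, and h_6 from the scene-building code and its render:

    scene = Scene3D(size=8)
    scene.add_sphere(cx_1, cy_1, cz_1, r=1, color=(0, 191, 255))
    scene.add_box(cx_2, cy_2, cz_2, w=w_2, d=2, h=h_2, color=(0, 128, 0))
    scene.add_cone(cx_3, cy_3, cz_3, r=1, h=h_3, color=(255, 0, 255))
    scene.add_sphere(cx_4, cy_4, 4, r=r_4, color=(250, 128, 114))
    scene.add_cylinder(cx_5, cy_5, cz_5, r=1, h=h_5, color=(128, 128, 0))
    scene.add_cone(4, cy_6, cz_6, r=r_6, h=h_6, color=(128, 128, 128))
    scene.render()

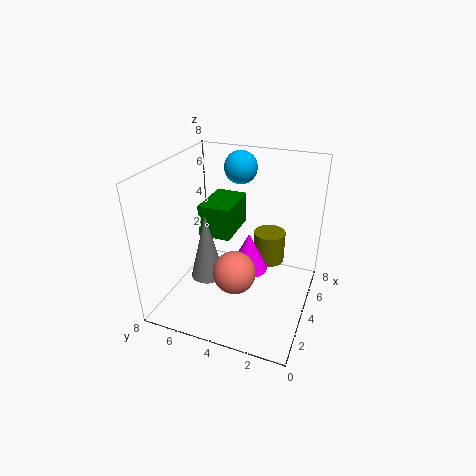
cx_1 = 7, cy_1 = 5, cz_1 = 7, cx_2 = 5, cy_2 = 5, cz_2 = 3, w_2 = 3, h_2 = 2, cx_3 = 3, cy_3 = 3, cz_3 = 3, h_3 = 2, cx_4 = 1, cy_4 = 3, r_4 = 1, cx_5 = 7, cy_5 = 3, cz_5 = 1, h_5 = 2, cy_6 = 6, cz_6 = 1, r_6 = 1, h_6 = 4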